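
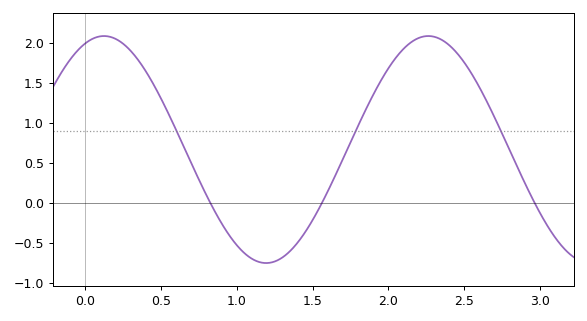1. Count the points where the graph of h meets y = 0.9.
3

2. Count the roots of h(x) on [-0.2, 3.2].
3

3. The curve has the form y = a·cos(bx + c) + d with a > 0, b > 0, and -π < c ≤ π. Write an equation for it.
y = 1.42cos(2.9x - 0.37) + 0.67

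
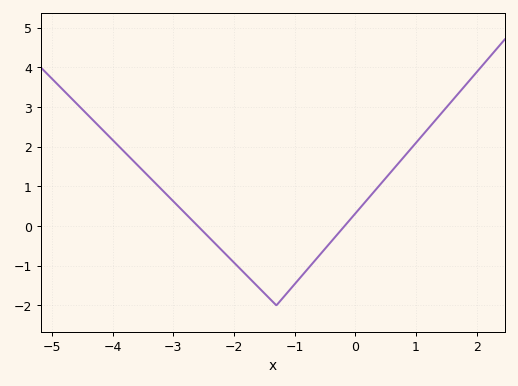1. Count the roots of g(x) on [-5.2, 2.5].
2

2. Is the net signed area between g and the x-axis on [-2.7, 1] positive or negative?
negative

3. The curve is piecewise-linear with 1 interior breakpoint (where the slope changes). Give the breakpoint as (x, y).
(-1.3, -2)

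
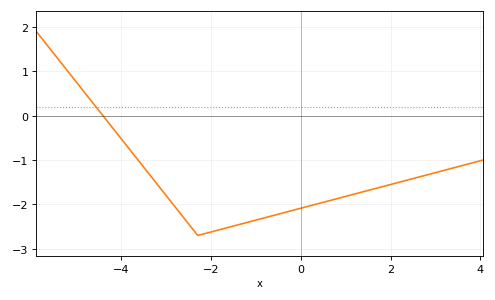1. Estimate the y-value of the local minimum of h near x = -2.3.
-2.7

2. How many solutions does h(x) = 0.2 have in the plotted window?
1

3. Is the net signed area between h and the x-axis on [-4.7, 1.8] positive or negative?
negative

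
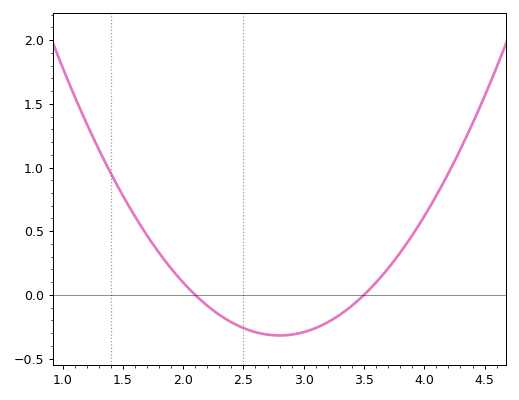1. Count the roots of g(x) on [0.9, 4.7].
2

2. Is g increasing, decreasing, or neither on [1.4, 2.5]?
decreasing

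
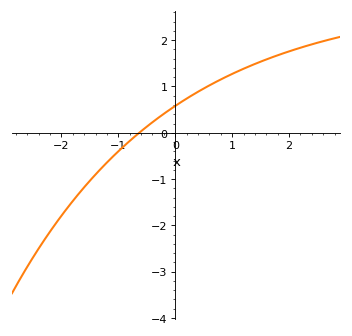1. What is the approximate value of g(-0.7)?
-0.07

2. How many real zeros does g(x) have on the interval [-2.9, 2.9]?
1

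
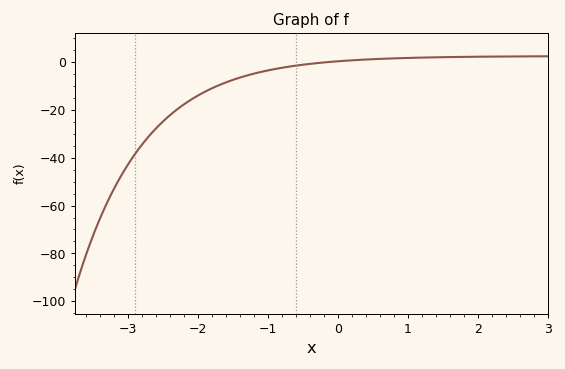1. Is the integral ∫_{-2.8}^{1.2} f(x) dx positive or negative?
negative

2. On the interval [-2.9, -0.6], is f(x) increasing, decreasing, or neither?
increasing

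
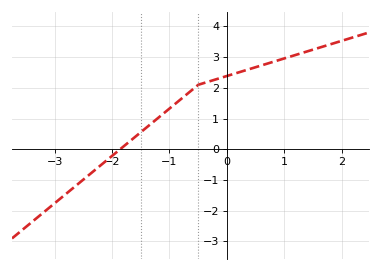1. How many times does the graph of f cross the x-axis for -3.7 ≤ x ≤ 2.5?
1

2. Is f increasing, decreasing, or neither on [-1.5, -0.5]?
increasing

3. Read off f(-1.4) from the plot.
0.711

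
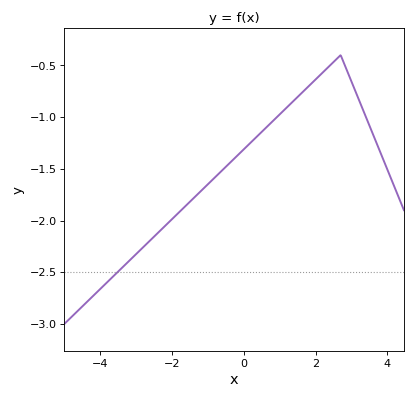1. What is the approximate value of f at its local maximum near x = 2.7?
-0.401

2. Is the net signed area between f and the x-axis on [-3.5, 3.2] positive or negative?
negative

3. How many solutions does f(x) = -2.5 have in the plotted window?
1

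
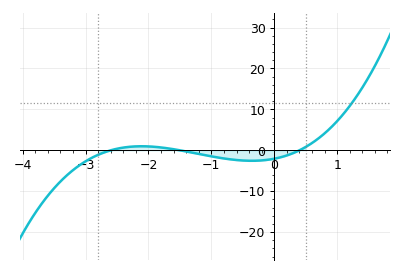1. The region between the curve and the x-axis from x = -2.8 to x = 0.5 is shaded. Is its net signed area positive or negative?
negative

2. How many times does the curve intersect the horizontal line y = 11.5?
1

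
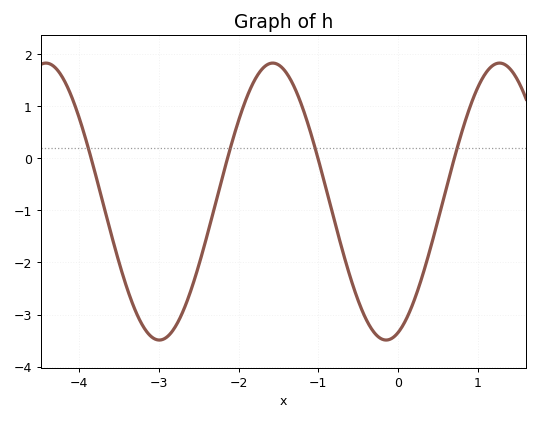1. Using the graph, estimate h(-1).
-0.023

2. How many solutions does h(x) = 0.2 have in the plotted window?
4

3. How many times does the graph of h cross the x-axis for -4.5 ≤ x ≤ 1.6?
4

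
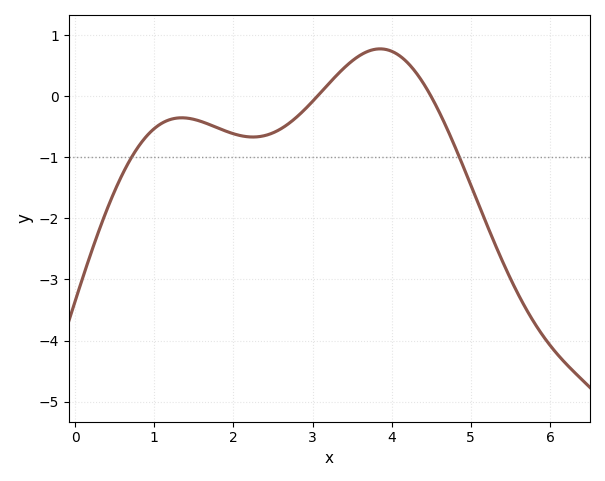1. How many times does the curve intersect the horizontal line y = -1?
2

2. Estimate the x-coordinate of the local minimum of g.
2.2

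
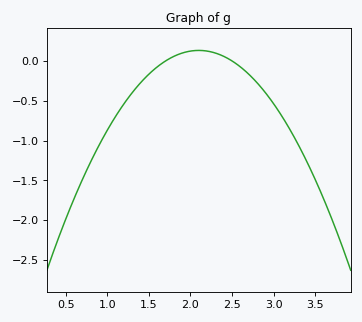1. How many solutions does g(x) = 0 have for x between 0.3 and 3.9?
2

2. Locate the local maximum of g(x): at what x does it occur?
2.1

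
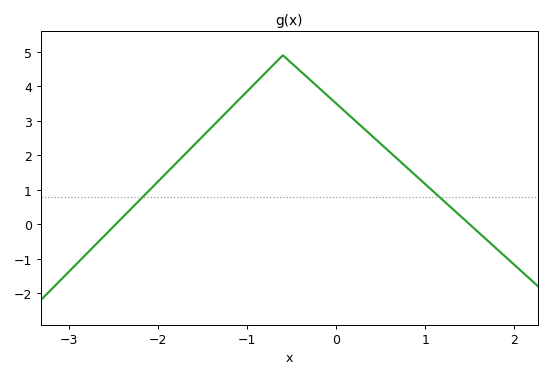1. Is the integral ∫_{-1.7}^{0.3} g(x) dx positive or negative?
positive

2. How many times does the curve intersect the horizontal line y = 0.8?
2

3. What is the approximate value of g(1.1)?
0.928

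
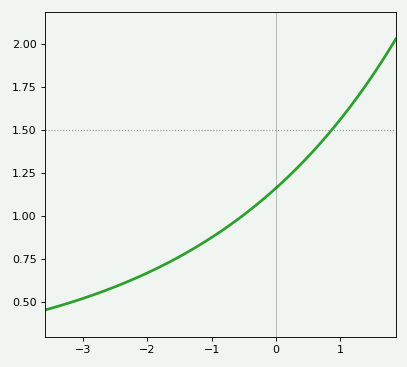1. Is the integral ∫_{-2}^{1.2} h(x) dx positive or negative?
positive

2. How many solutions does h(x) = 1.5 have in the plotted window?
1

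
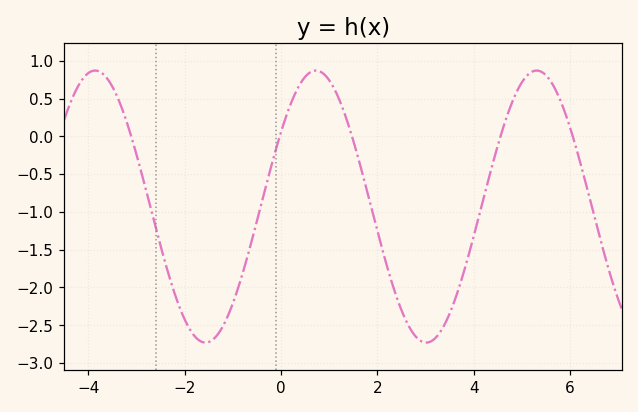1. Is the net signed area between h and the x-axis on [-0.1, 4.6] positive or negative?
negative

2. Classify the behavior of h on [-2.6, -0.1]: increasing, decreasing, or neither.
neither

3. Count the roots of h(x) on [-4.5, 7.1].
5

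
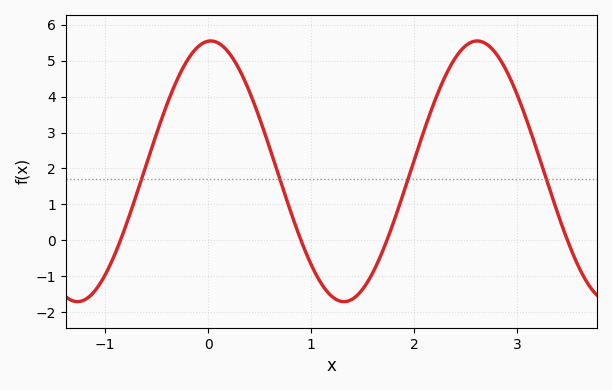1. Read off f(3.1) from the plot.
3.27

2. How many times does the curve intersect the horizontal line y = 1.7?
4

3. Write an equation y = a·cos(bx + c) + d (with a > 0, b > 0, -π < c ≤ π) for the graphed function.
y = 3.63cos(2.43x - 0.06) + 1.92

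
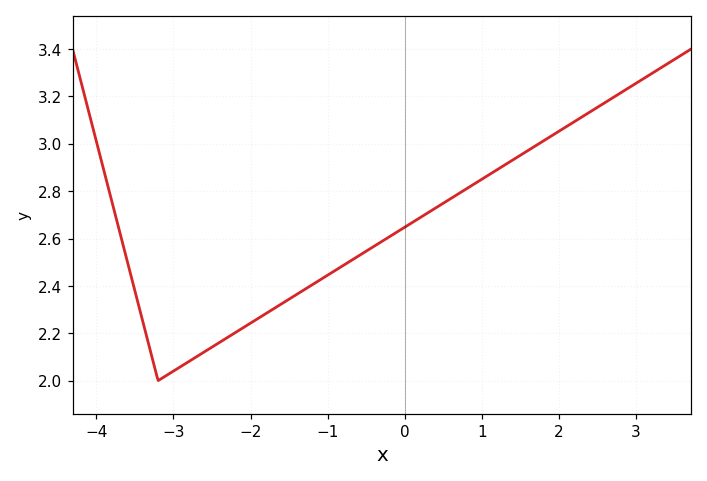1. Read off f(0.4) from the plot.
2.72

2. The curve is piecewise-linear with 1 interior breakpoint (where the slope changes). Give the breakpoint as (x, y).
(-3.2, 2)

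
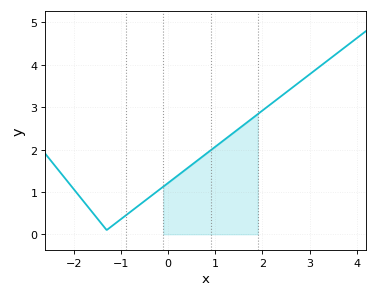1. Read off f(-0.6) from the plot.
0.699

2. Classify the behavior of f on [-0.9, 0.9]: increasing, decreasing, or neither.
increasing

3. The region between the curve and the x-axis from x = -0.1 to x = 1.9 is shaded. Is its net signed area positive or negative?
positive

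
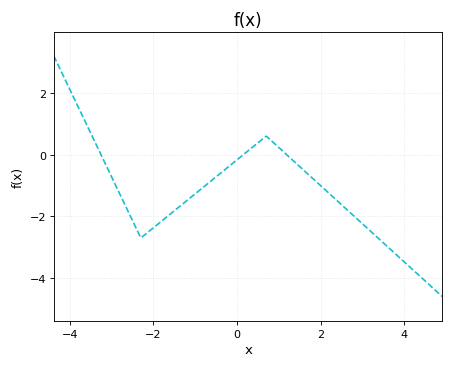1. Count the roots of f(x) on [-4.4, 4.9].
3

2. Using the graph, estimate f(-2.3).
-2.7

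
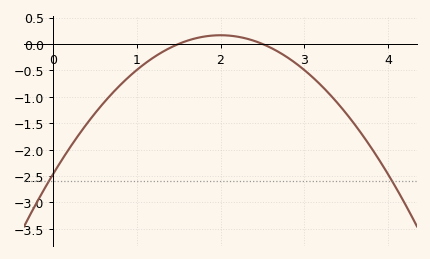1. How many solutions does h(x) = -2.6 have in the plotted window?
2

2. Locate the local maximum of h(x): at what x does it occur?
2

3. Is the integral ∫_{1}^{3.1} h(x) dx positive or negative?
negative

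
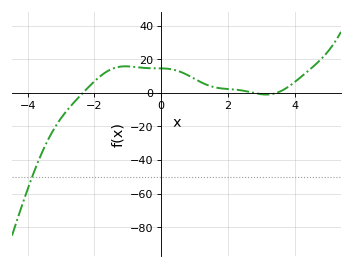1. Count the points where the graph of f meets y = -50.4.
1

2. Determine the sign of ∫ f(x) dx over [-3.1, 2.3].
positive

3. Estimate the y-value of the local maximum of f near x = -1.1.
15.8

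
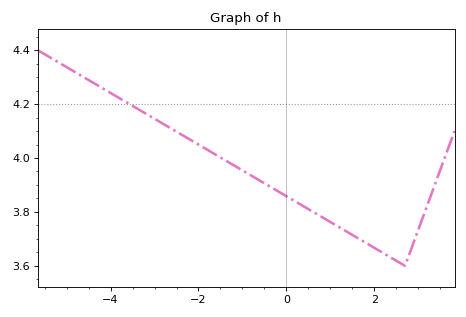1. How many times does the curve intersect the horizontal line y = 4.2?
1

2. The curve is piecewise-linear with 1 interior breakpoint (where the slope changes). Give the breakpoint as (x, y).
(2.7, 3.6)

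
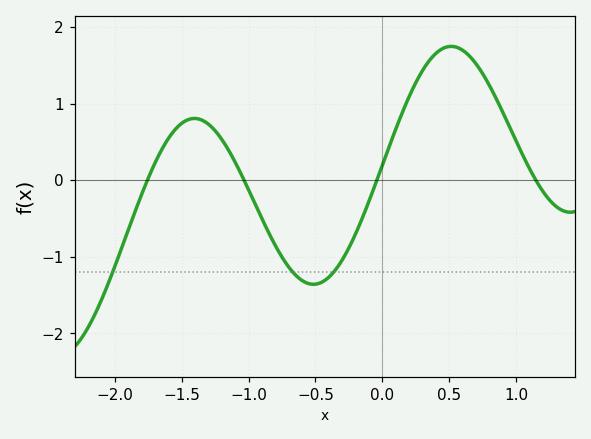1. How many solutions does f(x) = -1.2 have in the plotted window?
3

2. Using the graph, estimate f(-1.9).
-0.643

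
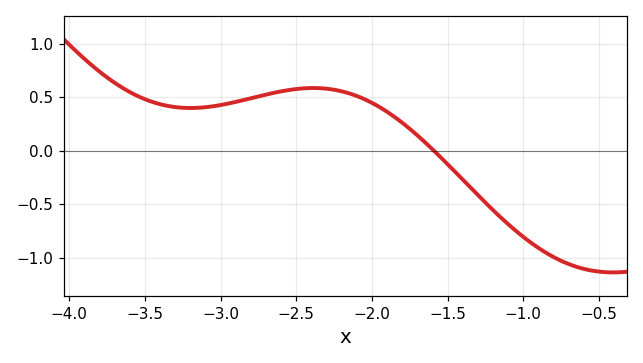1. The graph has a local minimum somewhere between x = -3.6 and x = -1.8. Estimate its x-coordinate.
-3.2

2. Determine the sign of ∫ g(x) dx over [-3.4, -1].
positive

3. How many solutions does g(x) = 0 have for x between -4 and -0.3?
1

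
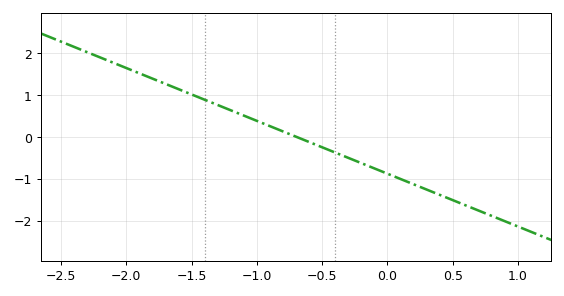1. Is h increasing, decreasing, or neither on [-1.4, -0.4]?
decreasing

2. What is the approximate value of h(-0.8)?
0.126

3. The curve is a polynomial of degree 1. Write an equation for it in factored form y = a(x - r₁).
y = -1.26(x + 0.7)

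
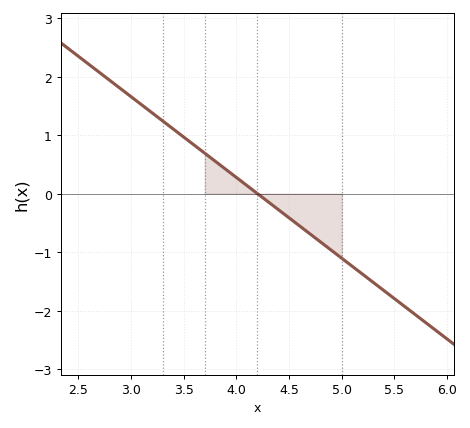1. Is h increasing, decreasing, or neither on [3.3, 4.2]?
decreasing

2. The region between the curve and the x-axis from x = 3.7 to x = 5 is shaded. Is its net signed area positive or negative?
negative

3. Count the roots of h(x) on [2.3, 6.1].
1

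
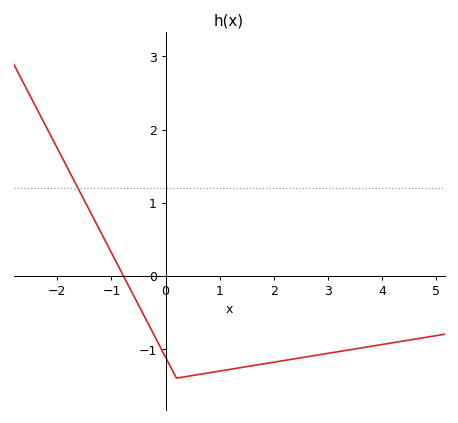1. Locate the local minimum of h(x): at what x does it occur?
0.2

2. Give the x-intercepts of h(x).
-0.8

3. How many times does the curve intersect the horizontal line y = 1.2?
1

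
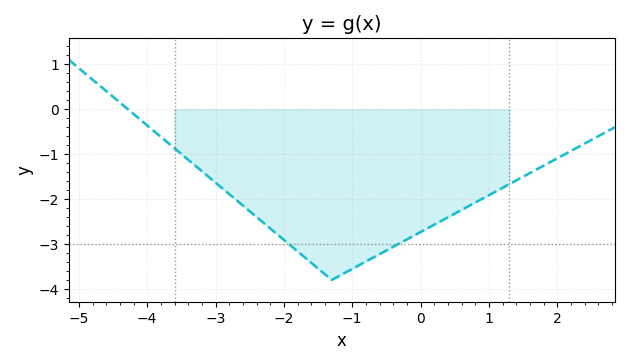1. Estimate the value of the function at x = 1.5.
-1.5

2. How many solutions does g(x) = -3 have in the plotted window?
2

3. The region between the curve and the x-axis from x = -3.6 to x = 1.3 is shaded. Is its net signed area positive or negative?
negative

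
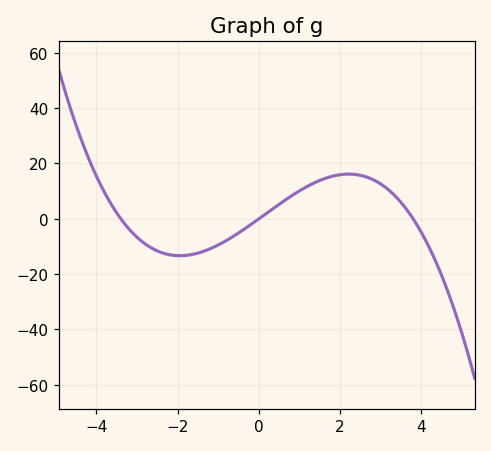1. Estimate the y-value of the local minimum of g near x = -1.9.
-14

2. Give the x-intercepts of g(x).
-3.4, 0, 3.8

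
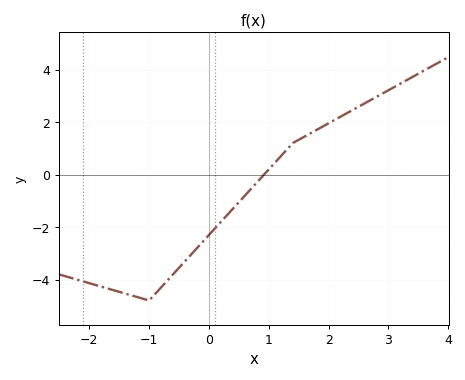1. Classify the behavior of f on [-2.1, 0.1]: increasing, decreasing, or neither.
neither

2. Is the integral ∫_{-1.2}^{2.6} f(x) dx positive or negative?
negative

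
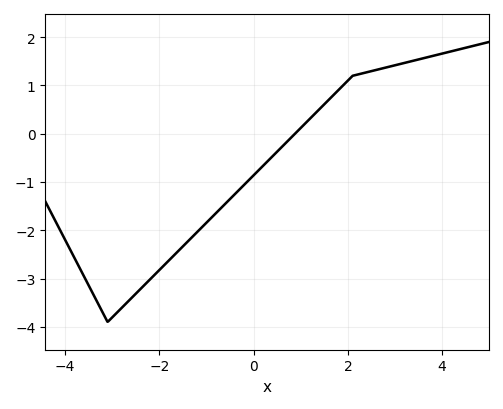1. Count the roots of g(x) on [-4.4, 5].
1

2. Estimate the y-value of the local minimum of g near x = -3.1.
-3.9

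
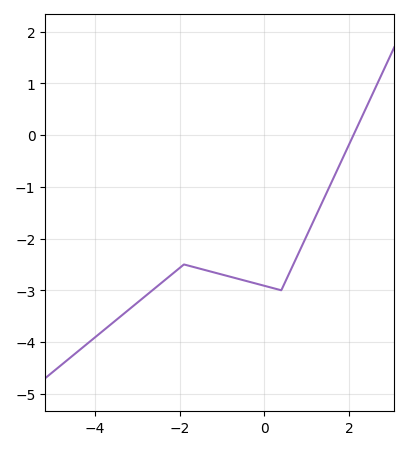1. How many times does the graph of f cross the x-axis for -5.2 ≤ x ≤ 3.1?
1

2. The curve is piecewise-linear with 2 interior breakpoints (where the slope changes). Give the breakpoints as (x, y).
(-1.9, -2.5); (0.4, -3)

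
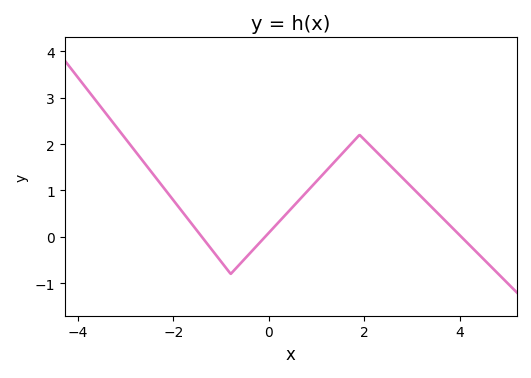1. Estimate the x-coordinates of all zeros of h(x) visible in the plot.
-1.4, 0, 4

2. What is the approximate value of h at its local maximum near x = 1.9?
2.2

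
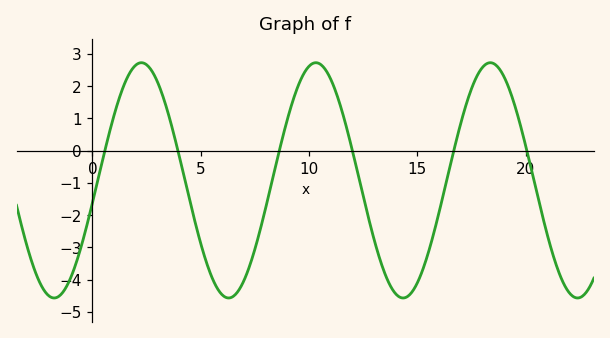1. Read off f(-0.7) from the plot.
-3.37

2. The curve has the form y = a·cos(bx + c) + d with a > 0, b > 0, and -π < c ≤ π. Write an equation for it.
y = 3.65cos(0.78x - 1.76) - 0.92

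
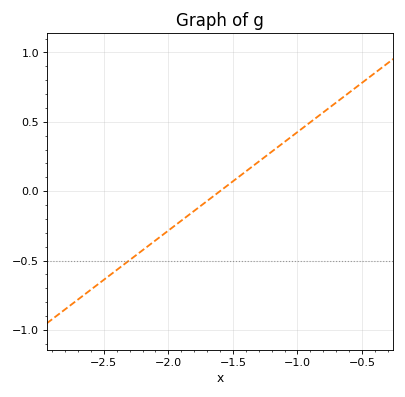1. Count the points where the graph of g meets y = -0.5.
1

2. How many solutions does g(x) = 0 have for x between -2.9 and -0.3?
1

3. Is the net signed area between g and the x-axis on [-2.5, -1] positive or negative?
negative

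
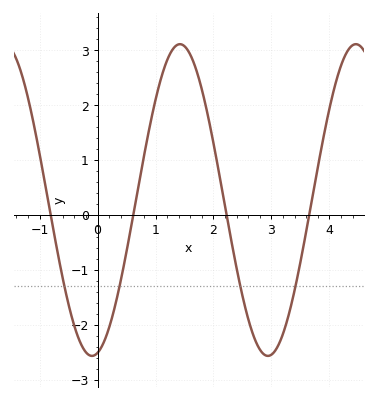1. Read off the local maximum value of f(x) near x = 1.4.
3.1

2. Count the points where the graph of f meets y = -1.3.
4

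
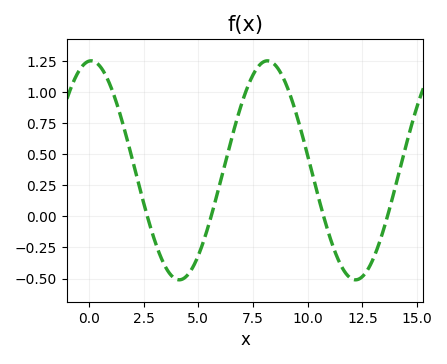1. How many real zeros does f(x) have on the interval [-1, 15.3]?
4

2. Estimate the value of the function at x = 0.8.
1.1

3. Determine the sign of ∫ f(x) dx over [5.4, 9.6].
positive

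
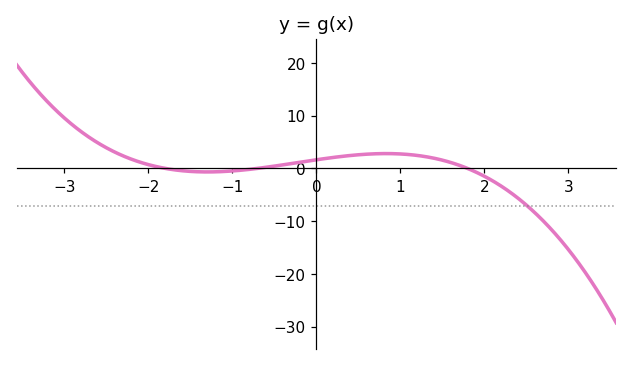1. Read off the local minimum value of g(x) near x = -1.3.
-1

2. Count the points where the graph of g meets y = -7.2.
1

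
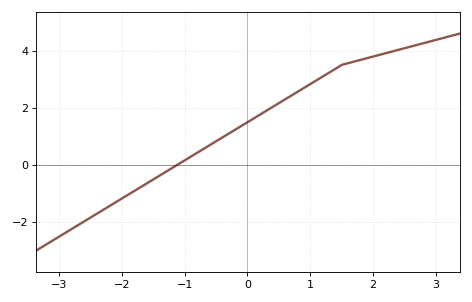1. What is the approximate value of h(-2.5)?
-1.8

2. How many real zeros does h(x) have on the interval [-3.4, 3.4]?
1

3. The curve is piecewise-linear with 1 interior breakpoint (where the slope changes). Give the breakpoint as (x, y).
(1.5, 3.5)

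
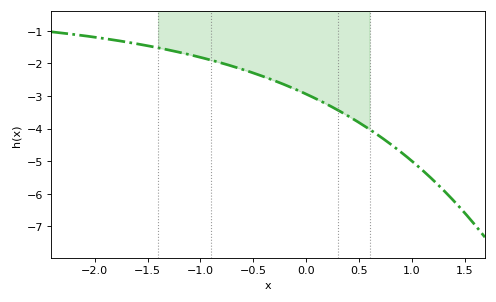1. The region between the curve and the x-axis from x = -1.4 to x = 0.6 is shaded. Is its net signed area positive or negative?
negative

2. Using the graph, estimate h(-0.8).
-2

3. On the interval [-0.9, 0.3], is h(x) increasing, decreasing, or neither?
decreasing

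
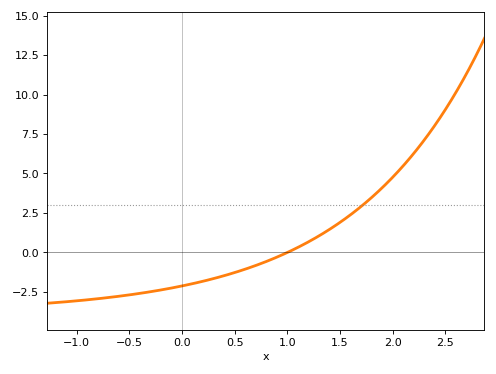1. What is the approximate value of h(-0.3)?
-2.4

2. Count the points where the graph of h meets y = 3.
1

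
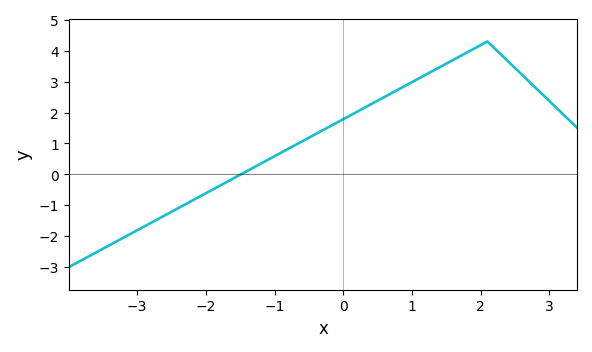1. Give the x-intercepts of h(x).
-1.5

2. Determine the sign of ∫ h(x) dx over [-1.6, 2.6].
positive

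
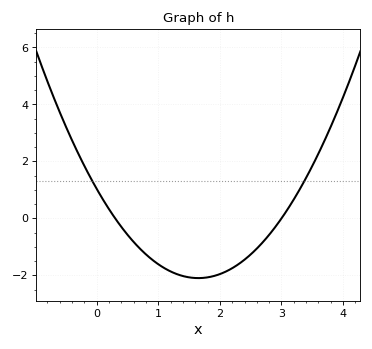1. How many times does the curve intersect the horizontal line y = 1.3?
2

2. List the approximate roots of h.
0.3, 3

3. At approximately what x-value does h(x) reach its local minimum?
1.65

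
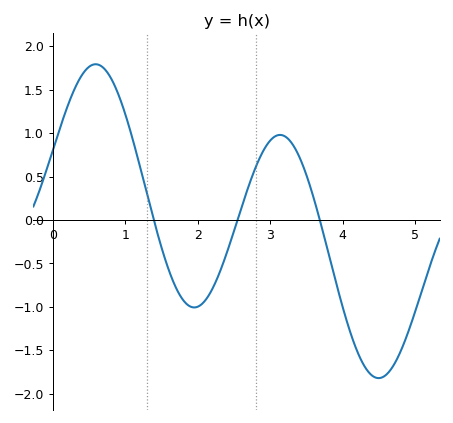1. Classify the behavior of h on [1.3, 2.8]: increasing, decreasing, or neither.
neither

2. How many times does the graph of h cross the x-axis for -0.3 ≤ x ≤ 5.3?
3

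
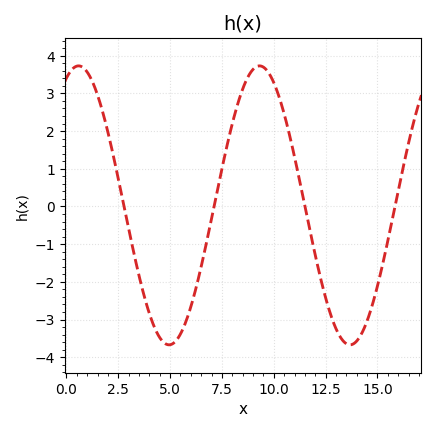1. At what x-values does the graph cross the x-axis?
2.78, 7.12, 11.5, 15.8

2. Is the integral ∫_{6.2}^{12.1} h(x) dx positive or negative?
positive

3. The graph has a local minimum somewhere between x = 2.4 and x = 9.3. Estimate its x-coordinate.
4.95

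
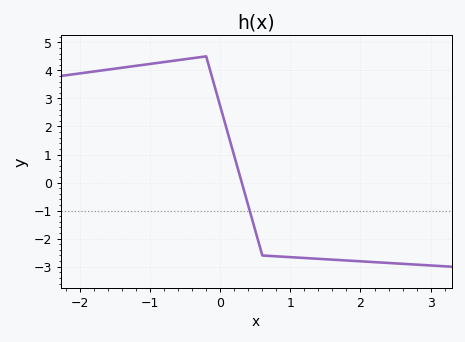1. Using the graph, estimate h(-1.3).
4.13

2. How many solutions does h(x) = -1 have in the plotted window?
1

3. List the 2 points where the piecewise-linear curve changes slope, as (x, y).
(-0.2, 4.5); (0.6, -2.6)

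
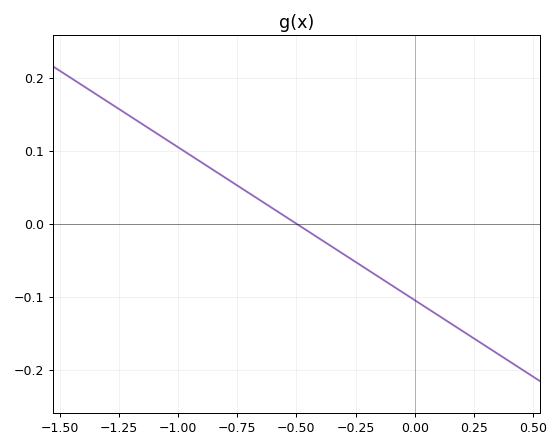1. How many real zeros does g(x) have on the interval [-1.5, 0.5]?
1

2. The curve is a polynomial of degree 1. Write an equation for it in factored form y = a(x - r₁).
y = -0.21(x + 0.5)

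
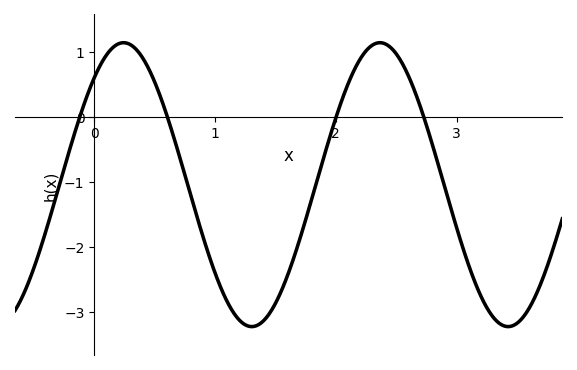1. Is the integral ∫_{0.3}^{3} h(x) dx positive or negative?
negative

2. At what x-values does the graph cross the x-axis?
-0.119, 0.606, 2, 2.73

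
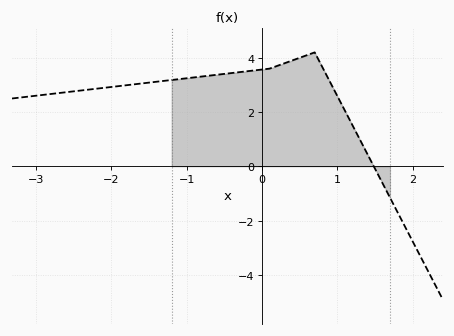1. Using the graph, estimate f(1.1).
2.06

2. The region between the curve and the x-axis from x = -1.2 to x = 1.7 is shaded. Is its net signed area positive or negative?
positive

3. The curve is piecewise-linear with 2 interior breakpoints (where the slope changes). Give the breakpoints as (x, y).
(0.1, 3.6); (0.7, 4.2)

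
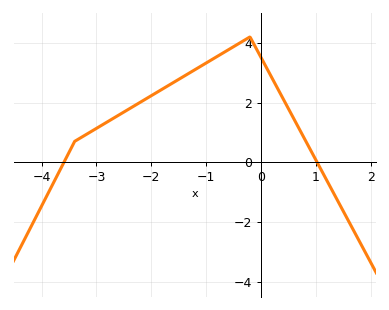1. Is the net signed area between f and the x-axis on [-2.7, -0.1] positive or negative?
positive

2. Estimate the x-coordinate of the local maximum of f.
-0.2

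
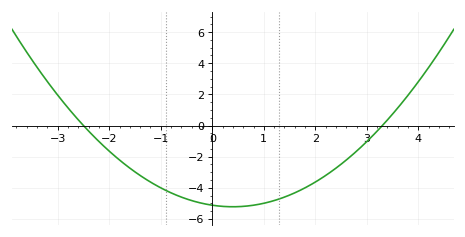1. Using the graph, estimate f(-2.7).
0.744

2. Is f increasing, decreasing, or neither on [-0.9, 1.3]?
neither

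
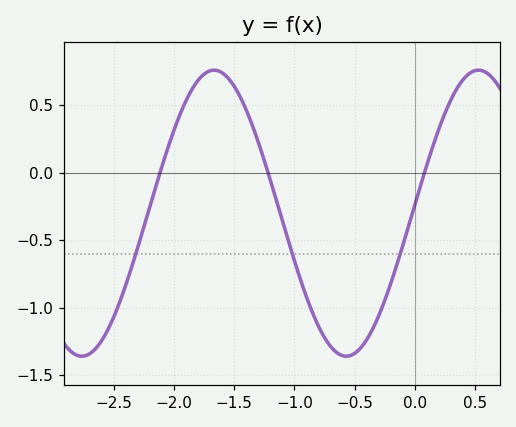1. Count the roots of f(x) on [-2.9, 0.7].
3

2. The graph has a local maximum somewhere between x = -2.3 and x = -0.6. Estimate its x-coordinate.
-1.65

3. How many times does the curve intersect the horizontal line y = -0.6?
3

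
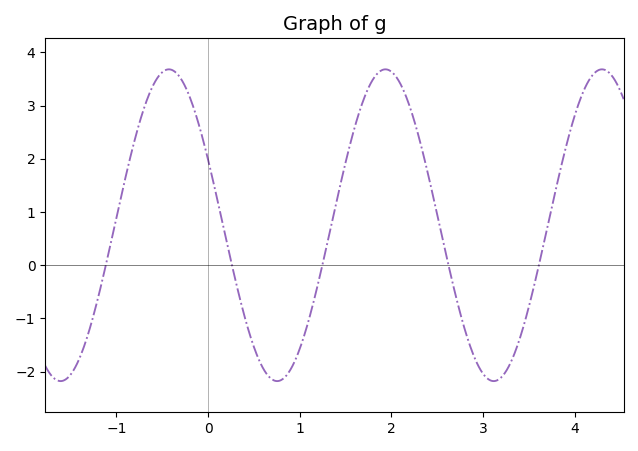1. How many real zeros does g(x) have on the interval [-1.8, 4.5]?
5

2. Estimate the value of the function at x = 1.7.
3.1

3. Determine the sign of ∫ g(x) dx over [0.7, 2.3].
positive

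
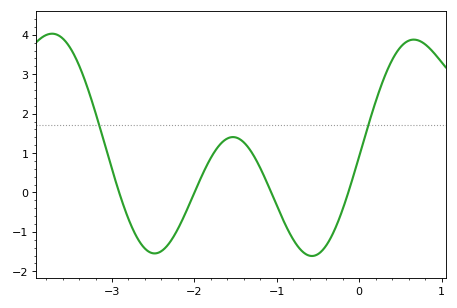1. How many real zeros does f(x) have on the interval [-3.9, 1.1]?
4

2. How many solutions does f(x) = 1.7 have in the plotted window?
2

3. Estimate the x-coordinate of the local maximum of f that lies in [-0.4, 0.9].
0.7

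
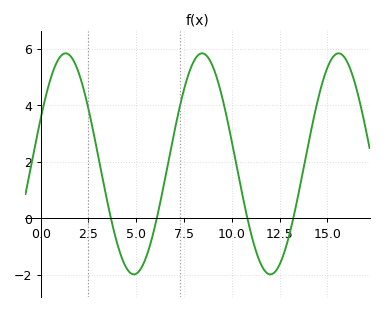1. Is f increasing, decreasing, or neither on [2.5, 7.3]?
neither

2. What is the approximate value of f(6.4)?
1.02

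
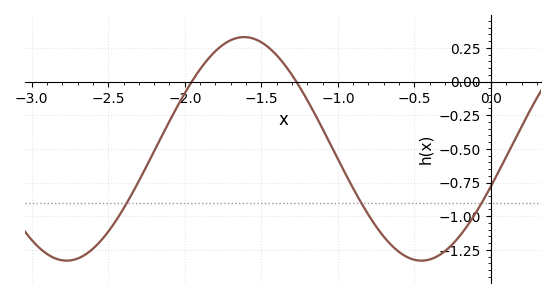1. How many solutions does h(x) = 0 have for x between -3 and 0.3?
2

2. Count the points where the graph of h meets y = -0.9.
3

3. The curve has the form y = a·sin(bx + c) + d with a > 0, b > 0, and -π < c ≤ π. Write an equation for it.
y = 0.83sin(2.71x - 0.342) - 0.5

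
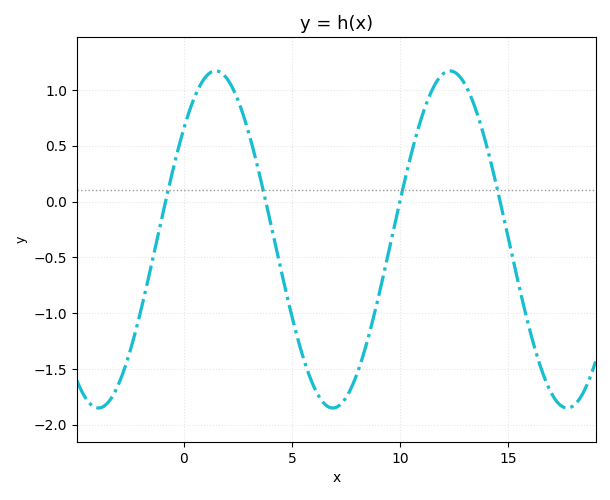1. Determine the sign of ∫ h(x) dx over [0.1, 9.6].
negative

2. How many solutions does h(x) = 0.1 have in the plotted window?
4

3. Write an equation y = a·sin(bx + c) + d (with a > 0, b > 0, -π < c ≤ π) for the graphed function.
y = 1.51sin(0.58x + 0.72) - 0.34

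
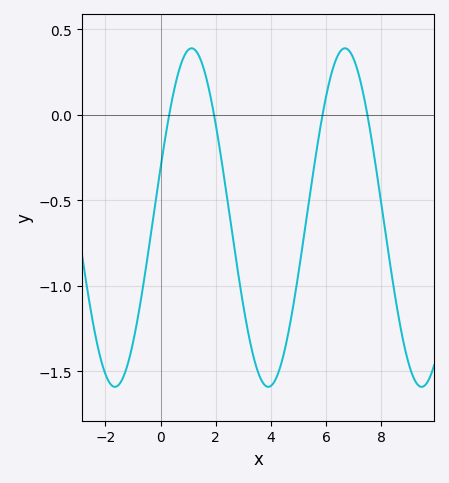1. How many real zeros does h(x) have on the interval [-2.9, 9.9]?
4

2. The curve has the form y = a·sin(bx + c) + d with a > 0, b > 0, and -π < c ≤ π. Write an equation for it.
y = 0.99sin(1.13x + 0.302) - 0.6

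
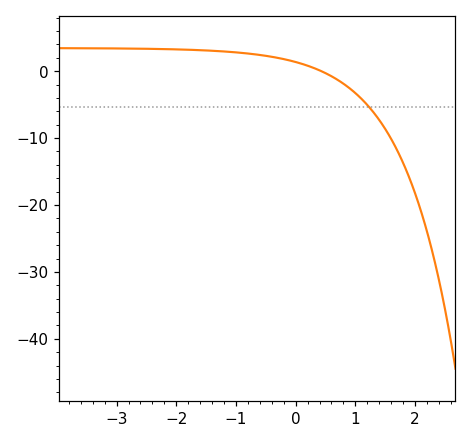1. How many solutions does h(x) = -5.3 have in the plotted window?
1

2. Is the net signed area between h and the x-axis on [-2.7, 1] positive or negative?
positive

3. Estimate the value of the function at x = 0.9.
-3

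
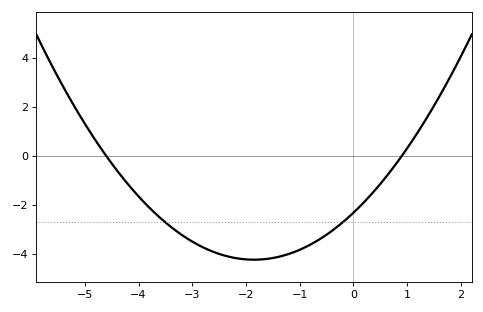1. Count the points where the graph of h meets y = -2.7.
2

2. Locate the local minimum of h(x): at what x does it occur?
-1.8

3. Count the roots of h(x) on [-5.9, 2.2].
2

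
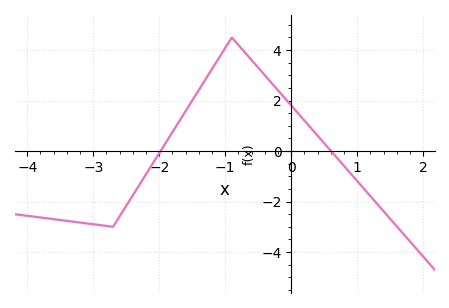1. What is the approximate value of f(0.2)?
1.2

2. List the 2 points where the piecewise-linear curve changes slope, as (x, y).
(-2.7, -3); (-0.9, 4.5)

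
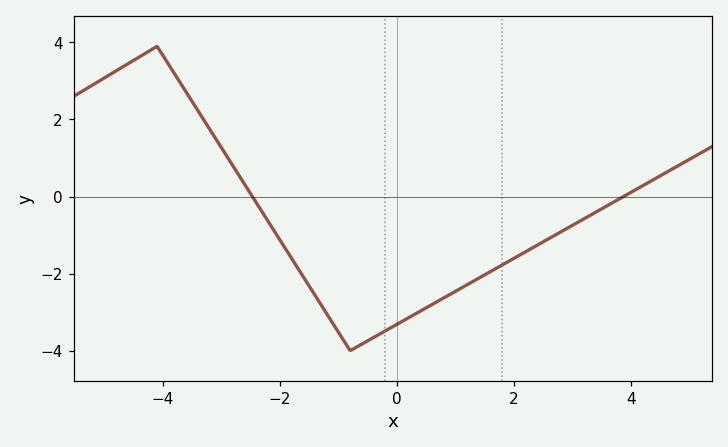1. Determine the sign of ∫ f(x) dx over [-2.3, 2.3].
negative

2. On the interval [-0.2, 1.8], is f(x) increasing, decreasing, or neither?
increasing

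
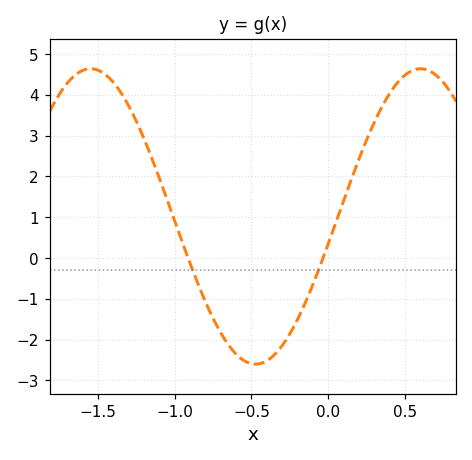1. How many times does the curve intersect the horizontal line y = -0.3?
2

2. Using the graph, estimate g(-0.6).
-2.35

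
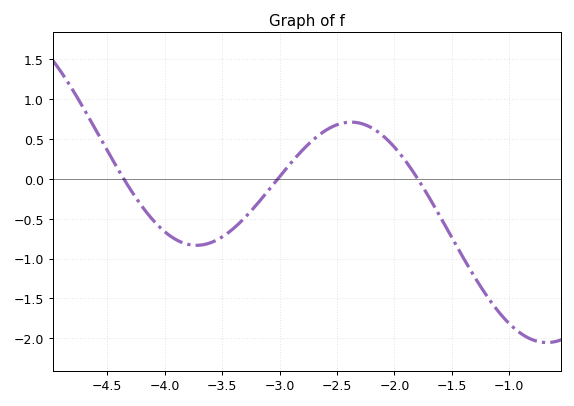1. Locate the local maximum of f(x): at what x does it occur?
-2.38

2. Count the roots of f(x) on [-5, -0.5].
3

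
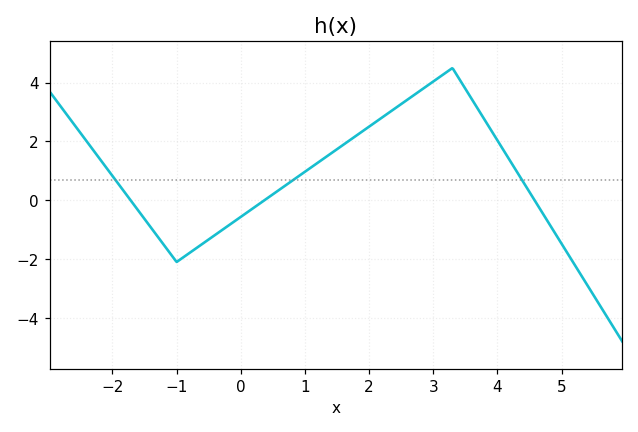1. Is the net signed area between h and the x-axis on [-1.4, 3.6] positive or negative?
positive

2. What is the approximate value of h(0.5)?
0.202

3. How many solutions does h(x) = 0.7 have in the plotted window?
3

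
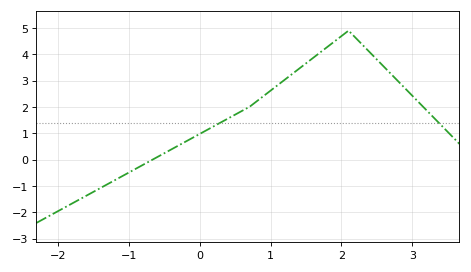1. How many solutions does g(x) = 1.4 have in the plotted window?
2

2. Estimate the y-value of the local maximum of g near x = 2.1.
4.9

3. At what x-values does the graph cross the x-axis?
-0.666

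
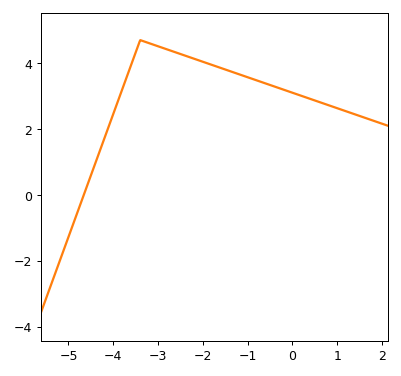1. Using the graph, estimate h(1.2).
2.54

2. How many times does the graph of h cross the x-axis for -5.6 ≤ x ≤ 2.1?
1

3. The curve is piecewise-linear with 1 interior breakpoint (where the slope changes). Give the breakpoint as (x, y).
(-3.4, 4.7)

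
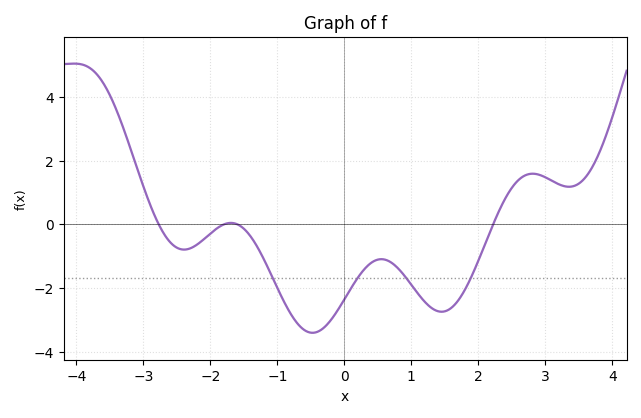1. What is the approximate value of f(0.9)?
-1.6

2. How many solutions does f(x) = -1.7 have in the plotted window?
4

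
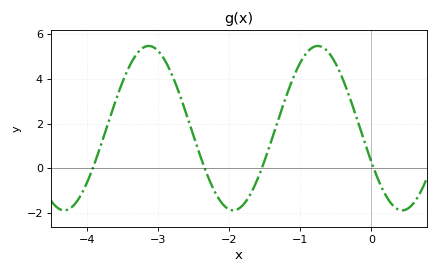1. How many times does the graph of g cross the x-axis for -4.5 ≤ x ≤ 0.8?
4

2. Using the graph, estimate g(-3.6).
3.03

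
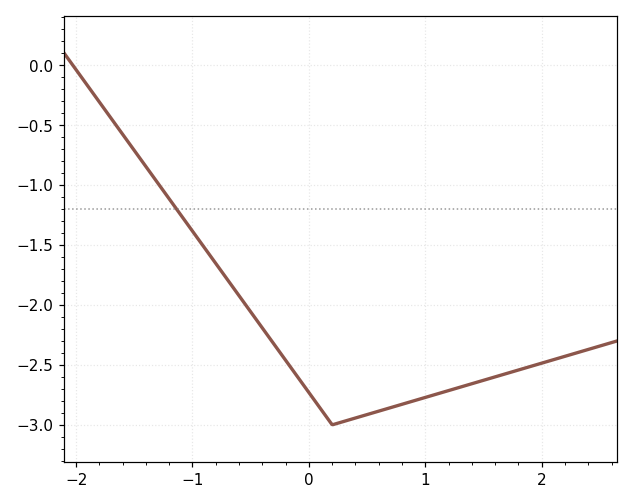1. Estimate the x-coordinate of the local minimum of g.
0.2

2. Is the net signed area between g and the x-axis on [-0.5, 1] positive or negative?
negative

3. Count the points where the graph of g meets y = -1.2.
1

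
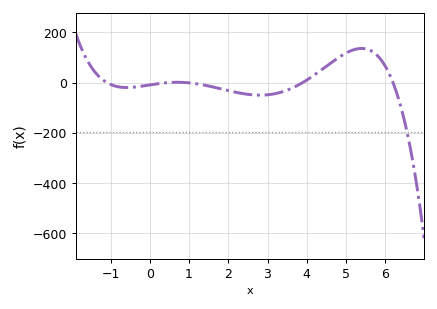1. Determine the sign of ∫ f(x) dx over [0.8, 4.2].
negative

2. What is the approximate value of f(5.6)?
120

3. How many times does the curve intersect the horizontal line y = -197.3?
1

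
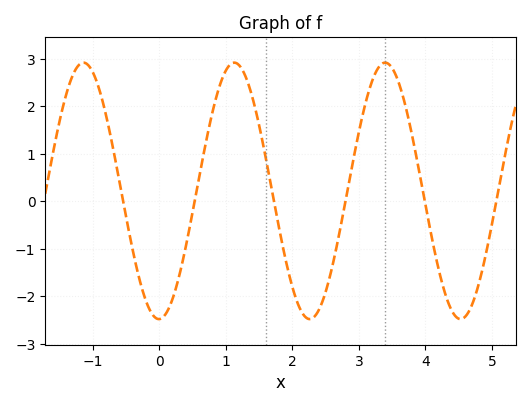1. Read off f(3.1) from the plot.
2.1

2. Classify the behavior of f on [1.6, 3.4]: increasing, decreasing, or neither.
neither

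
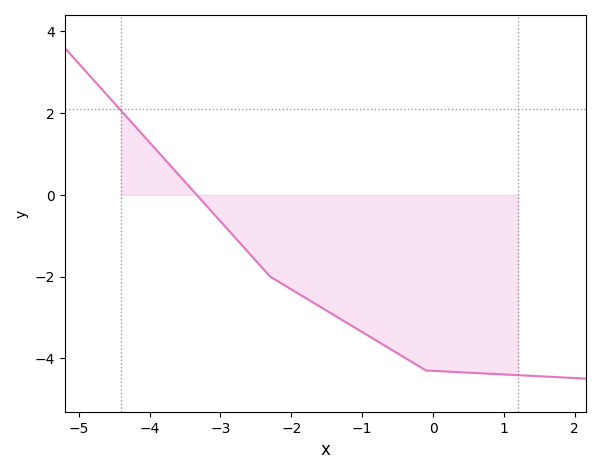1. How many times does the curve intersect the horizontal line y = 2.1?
1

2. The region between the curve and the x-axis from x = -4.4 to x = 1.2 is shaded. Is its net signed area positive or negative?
negative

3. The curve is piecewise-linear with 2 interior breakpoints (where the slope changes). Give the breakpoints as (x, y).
(-2.3, -2); (-0.1, -4.3)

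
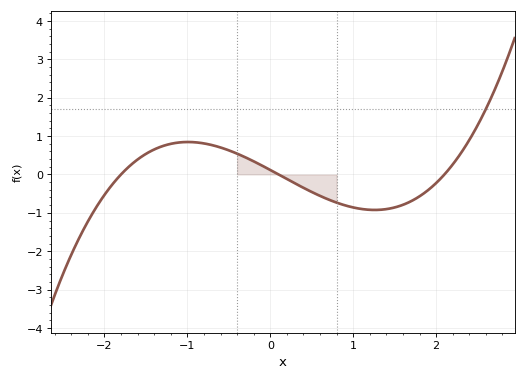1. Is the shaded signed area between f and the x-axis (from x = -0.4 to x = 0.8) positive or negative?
negative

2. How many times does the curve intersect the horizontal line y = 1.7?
1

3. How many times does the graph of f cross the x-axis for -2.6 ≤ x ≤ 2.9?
3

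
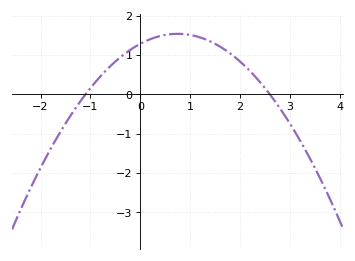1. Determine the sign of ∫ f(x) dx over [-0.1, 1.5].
positive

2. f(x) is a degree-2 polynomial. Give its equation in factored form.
y = -0.45(x + 1.1)(x - 2.6)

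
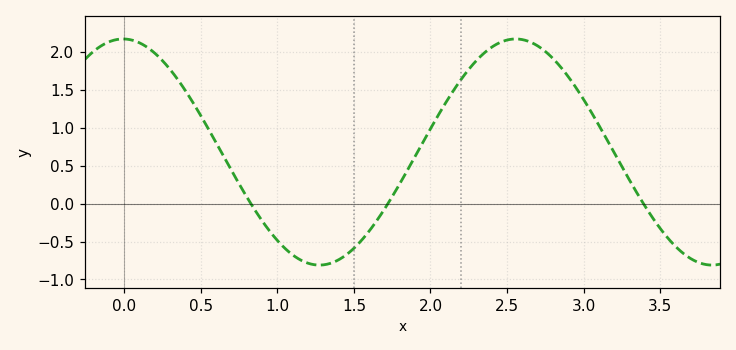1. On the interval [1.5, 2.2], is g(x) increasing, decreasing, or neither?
increasing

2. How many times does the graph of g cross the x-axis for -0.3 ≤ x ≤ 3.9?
3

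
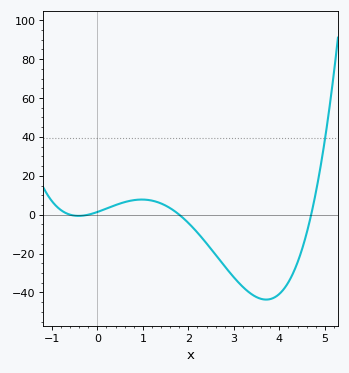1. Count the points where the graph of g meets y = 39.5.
1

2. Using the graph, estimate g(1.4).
5.79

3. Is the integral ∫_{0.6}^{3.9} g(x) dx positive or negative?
negative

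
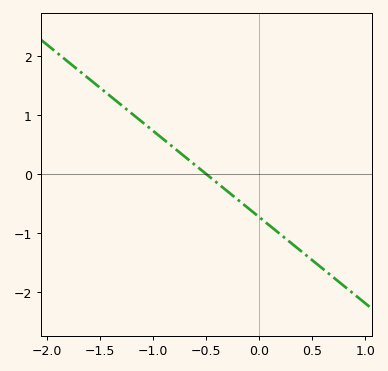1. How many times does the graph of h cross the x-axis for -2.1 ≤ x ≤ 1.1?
1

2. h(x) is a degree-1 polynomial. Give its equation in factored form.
y = -1.46(x + 0.5)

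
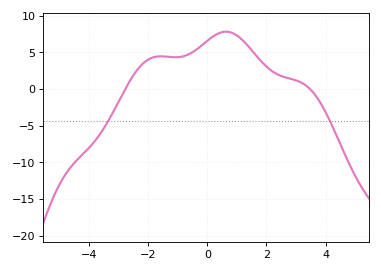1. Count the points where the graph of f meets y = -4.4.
2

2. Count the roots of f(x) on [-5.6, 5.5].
2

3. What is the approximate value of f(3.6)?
-0.5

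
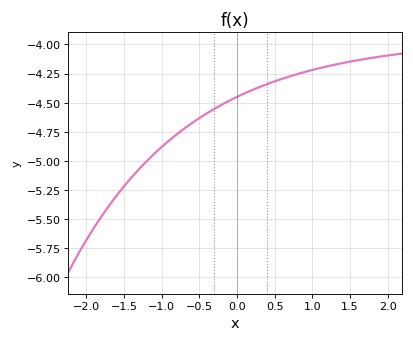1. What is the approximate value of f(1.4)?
-4.15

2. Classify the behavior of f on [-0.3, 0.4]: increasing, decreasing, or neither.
increasing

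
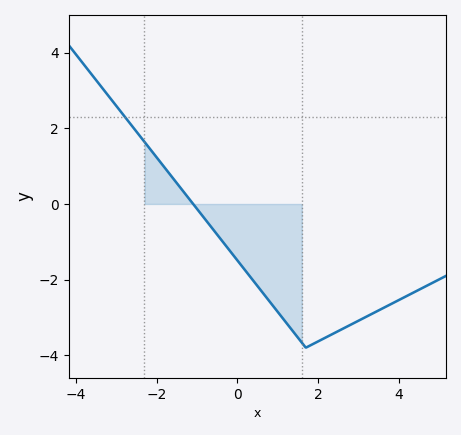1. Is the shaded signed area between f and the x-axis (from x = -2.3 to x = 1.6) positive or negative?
negative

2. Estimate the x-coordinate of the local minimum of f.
1.8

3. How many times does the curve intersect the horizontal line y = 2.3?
1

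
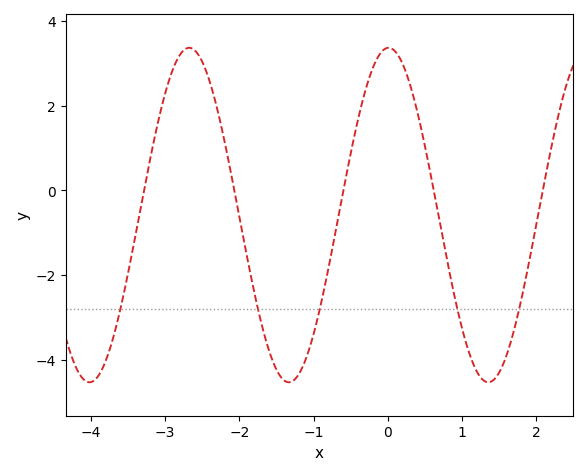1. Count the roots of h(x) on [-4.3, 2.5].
5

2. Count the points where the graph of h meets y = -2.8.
5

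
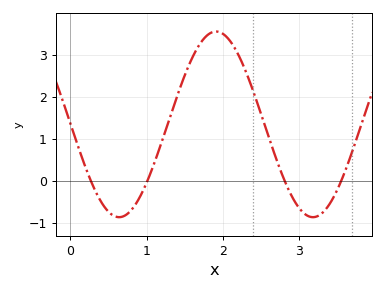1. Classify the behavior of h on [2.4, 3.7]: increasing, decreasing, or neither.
neither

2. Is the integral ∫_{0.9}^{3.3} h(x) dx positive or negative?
positive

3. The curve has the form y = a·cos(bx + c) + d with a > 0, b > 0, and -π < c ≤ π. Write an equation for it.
y = 2.21cos(2.5x + 1.6) + 1.34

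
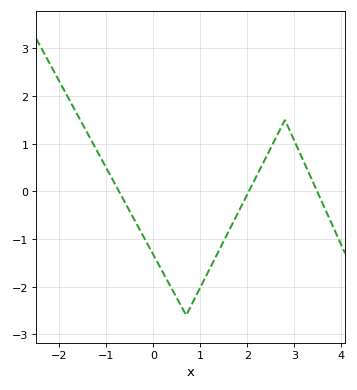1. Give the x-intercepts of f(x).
-0.729, 2.03, 3.49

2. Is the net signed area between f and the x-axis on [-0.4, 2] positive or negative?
negative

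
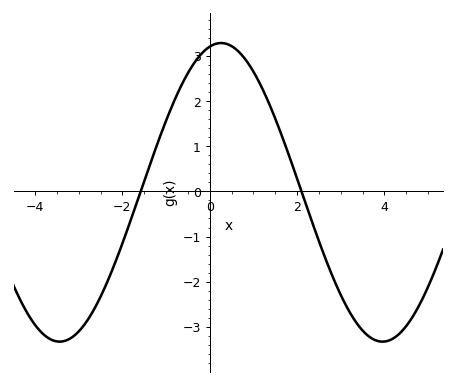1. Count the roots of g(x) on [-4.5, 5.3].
2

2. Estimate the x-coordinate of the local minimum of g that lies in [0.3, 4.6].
3.95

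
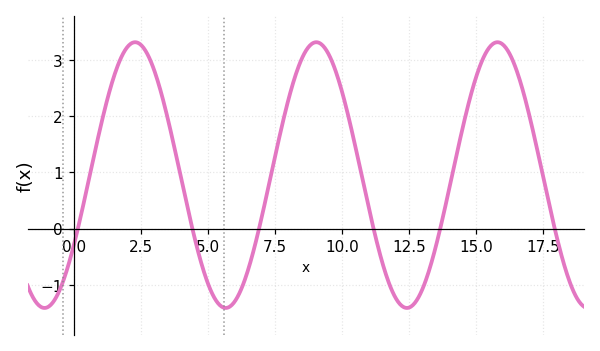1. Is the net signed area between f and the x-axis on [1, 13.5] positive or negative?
positive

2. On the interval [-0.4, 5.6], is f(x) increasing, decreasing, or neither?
neither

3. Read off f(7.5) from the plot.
1.26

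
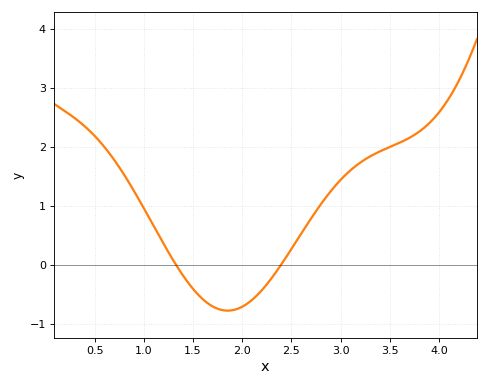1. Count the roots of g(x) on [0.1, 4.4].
2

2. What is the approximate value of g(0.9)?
1.3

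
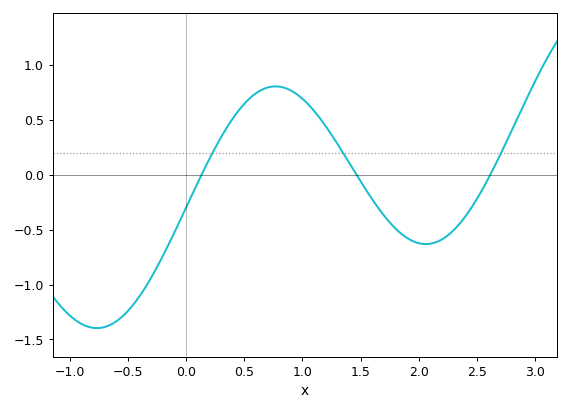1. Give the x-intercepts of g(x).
0.1, 1.5, 2.6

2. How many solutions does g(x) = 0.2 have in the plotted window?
3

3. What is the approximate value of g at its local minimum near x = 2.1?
-0.65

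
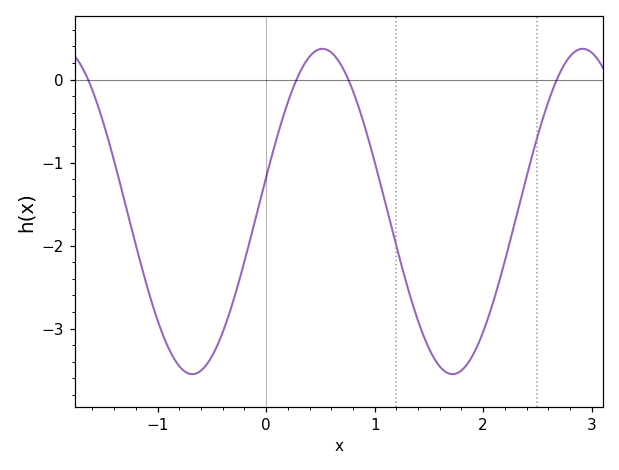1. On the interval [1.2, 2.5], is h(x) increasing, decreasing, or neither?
neither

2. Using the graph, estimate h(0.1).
-0.7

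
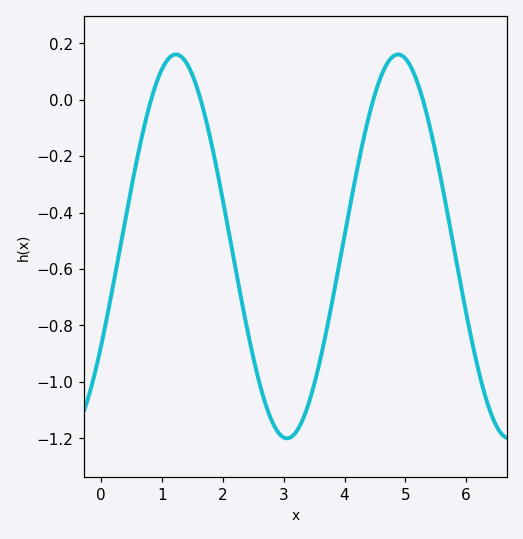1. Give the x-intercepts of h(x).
0.8, 1.6, 4.5, 5.3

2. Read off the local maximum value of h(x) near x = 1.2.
0.16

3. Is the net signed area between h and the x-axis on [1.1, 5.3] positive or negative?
negative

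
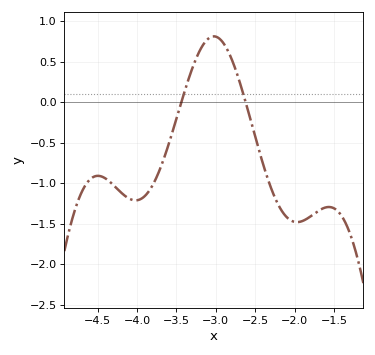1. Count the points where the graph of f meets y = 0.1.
2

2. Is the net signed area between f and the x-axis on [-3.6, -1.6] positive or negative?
negative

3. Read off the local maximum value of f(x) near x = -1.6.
-1.3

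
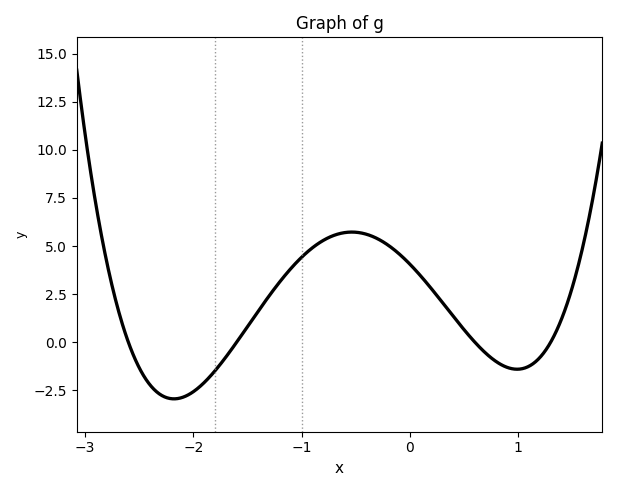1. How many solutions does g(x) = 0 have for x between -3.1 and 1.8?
4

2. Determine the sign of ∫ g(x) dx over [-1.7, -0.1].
positive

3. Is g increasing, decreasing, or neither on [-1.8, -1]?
increasing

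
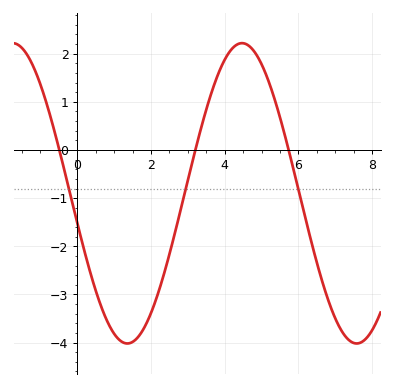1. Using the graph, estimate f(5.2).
1.4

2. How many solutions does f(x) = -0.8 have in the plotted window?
3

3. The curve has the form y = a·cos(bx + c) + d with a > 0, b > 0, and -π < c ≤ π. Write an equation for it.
y = 3.12cos(1x + 1.8) - 0.9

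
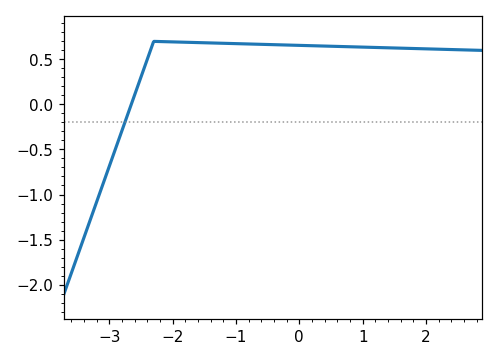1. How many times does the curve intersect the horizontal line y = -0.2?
1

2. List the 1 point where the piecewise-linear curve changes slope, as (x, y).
(-2.3, 0.7)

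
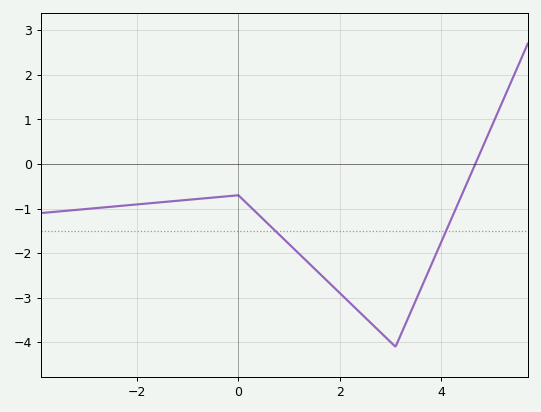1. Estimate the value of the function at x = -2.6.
-1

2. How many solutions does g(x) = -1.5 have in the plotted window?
2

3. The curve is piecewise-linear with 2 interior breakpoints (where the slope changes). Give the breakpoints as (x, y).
(0, -0.7); (3.1, -4.1)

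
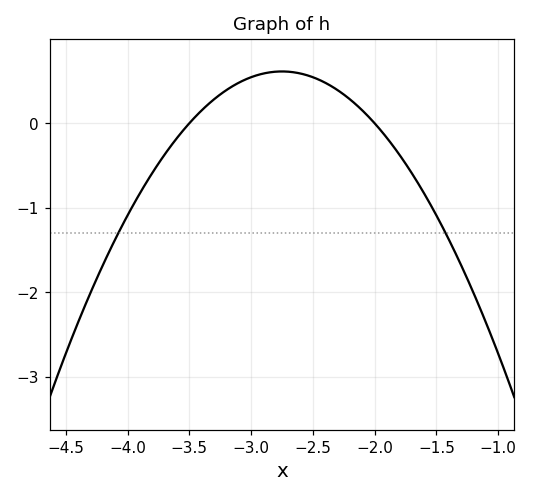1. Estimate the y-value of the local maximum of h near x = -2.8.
0.6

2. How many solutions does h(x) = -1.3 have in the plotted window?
2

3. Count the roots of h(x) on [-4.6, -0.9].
2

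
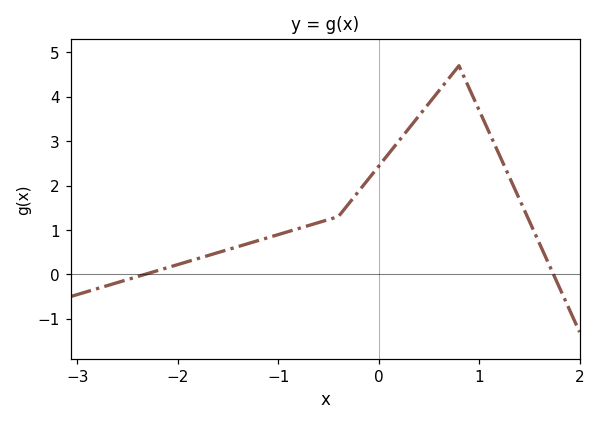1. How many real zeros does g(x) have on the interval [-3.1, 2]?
2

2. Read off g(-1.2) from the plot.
0.8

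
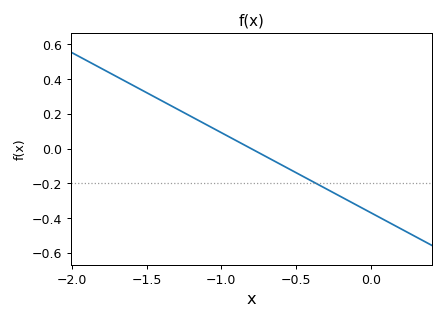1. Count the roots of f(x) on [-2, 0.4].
1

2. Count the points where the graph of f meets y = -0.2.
1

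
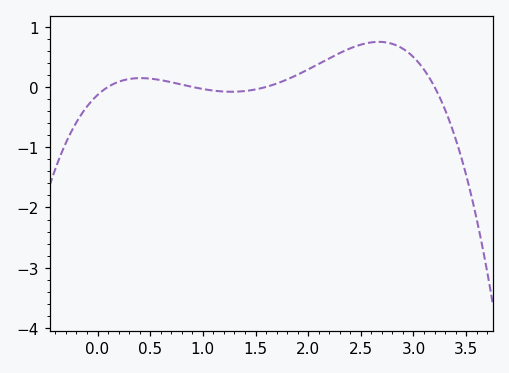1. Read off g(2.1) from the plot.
0.4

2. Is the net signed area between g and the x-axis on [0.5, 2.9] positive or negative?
positive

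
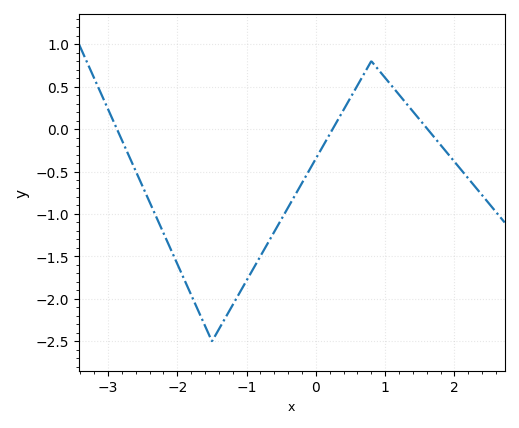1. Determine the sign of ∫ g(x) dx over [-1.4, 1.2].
negative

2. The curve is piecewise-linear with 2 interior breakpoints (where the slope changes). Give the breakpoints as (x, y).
(-1.5, -2.5); (0.8, 0.8)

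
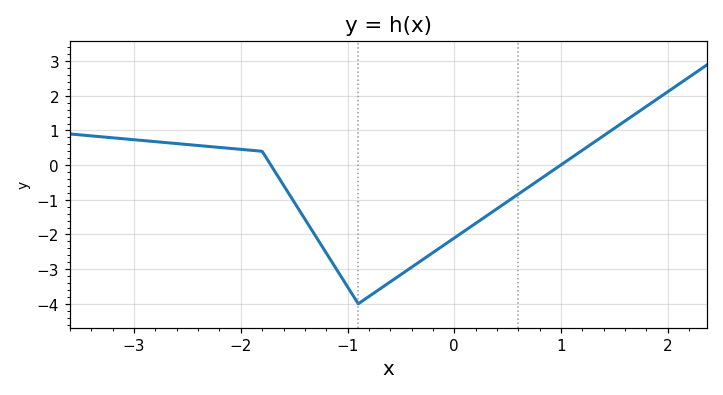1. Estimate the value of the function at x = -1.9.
0.4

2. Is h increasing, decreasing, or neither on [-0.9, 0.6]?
increasing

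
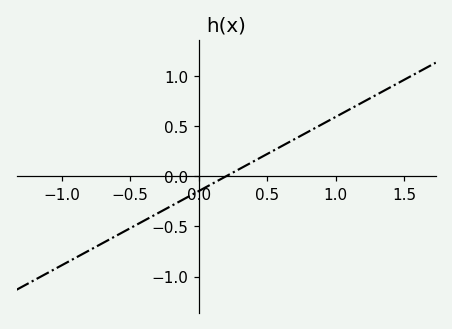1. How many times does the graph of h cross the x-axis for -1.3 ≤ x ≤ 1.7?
1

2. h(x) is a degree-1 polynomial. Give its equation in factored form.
y = 0.74(x - 0.2)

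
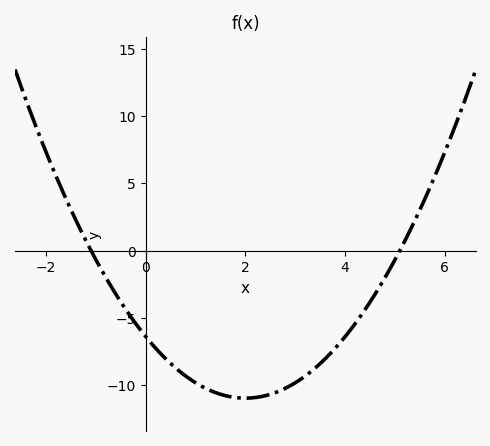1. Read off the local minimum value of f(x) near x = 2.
-11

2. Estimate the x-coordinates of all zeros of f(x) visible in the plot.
-1.2, 5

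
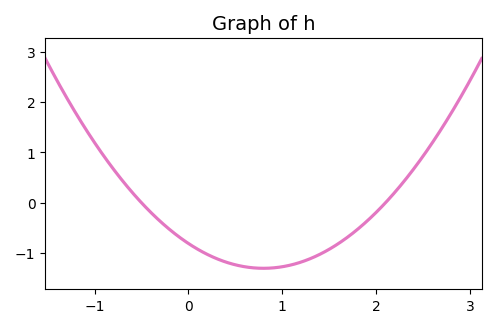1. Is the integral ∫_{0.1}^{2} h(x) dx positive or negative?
negative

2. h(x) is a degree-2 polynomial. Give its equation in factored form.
y = 0.77(x + 0.5)(x - 2.1)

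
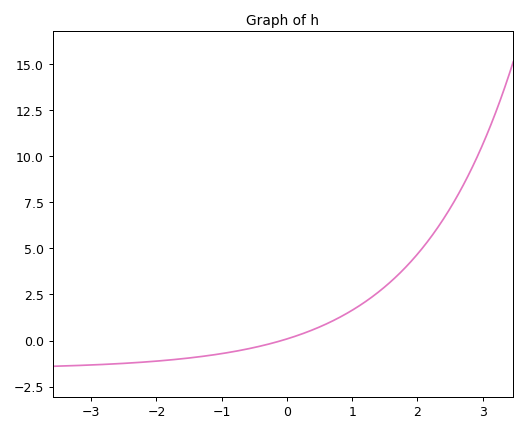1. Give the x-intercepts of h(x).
-0.085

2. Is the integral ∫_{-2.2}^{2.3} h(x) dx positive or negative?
positive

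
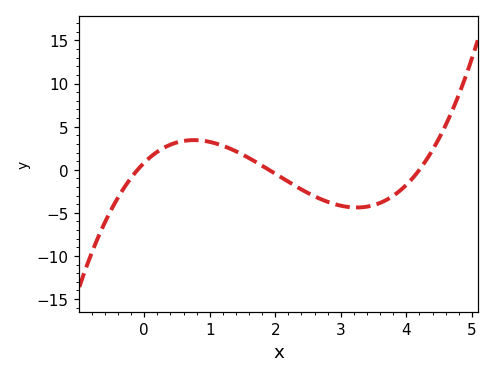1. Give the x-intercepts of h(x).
-0.1, 1.9, 4.2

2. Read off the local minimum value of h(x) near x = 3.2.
-4.38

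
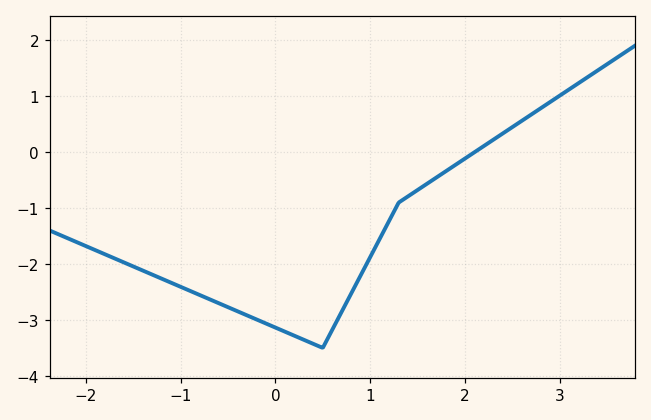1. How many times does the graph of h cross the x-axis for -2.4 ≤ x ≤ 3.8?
1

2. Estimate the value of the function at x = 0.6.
-3.2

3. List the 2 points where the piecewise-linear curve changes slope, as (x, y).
(0.5, -3.5); (1.3, -0.9)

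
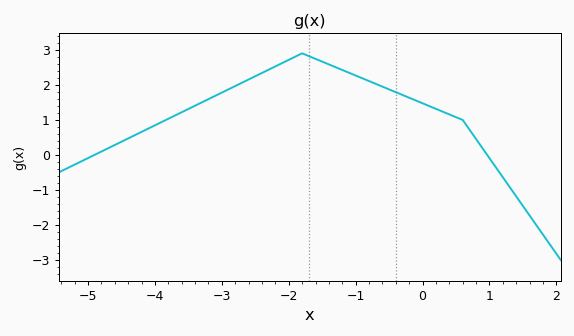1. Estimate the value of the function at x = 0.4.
1.2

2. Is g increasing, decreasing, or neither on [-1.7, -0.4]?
decreasing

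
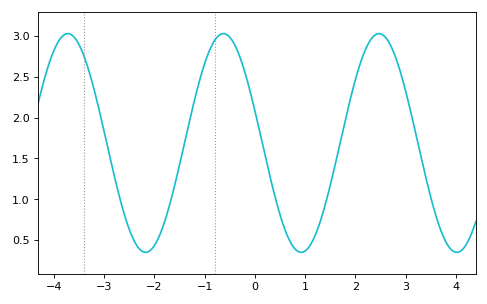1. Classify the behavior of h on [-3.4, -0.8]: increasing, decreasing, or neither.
neither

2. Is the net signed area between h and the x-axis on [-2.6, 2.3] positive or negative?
positive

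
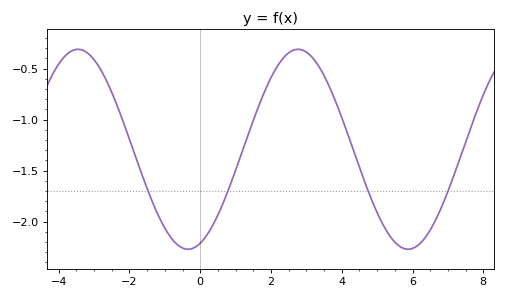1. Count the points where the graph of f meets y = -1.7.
4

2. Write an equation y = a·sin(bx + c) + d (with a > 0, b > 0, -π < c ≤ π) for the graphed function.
y = 0.98sin(1.01x - 1.22) - 1.29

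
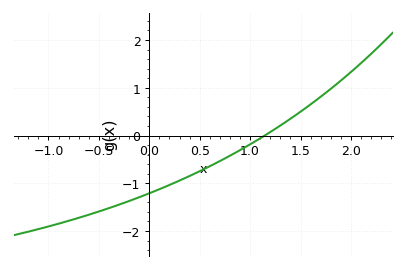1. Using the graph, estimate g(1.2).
0.1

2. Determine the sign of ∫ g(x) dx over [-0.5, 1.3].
negative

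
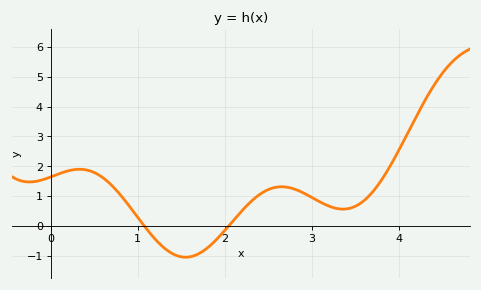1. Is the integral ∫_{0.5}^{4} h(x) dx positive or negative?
positive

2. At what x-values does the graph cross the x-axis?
1.08, 2.04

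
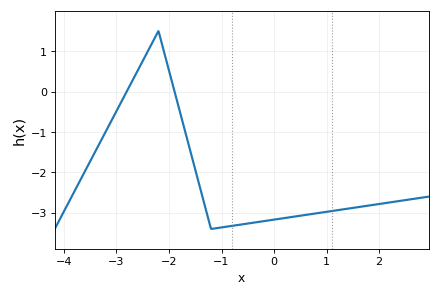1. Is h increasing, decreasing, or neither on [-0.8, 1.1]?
increasing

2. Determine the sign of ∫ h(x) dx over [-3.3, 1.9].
negative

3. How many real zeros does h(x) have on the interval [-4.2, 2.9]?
2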